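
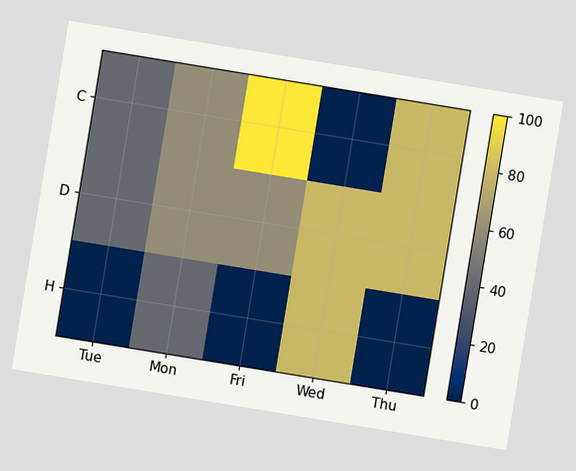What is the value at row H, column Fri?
0

The chart is tilted about 9° clockwise. Matching cell (H, Fri) against the colorbar gives 0.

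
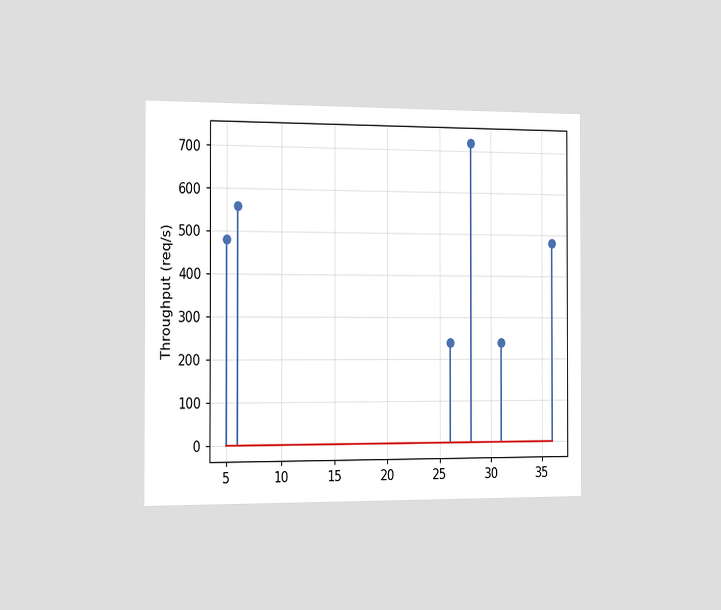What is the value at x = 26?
240req/s

The chart is viewed slightly from the left. The stem at x=26 reaches 240req/s.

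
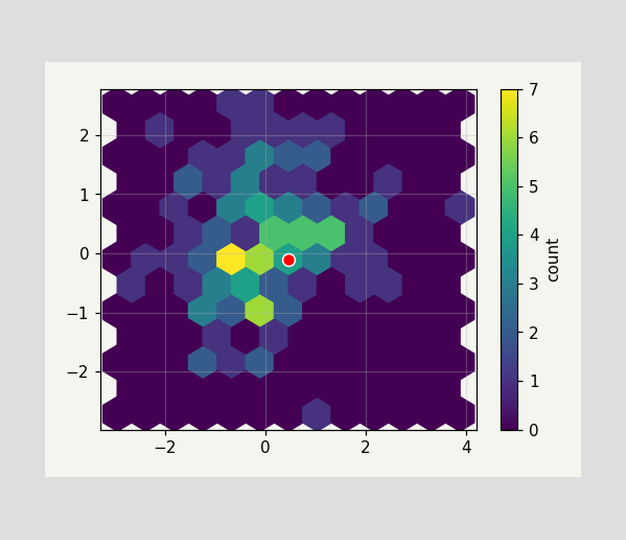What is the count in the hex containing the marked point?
4

The marked hex reads 4 on the colorbar.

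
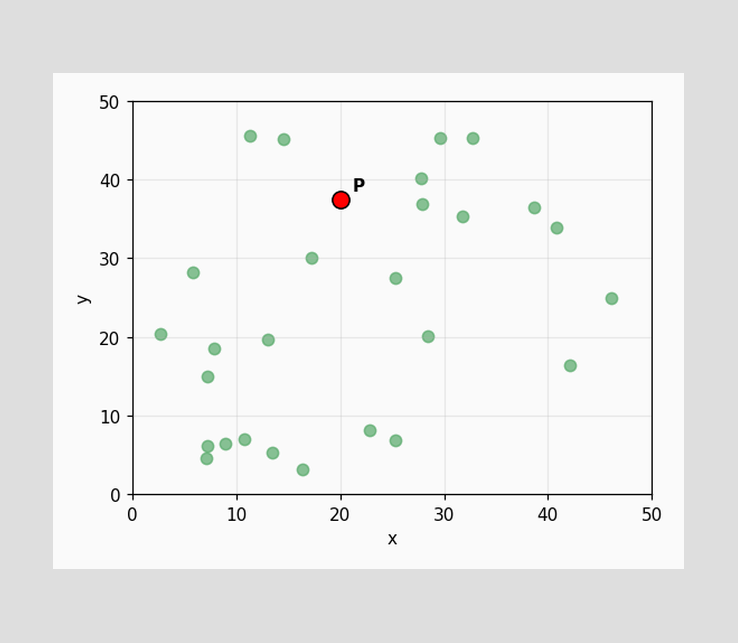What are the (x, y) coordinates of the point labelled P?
(20, 37.5)

Following the gridlines from P to each axis, P sits at (20, 37.5).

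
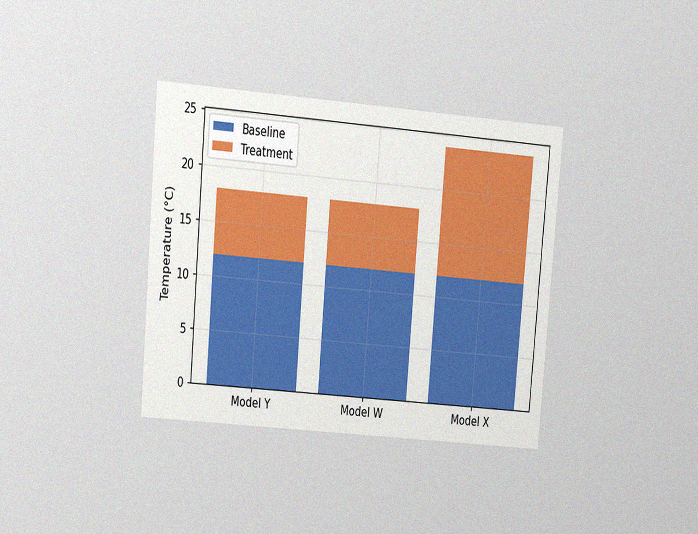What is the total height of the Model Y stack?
The chart is tilted about 5° clockwise and viewed at a slight angle, with some photo noise. The Model Y stack's top reaches 18°C on the y-axis.

18°C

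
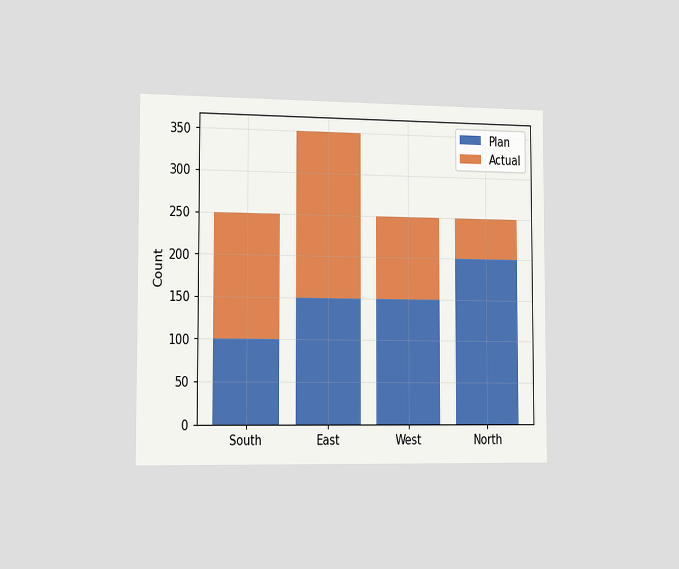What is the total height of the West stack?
250

The chart is viewed slightly from the left. The West stack's top reaches 250 on the y-axis.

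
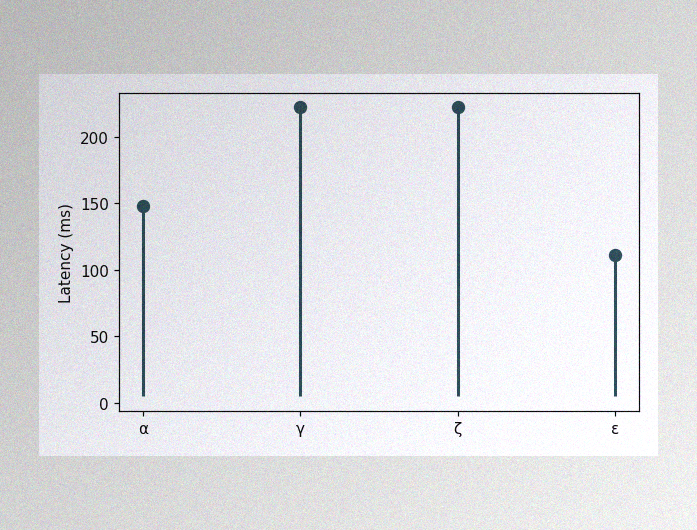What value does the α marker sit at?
The image has some photo noise and uneven lighting. The α marker sits at 148ms.

148ms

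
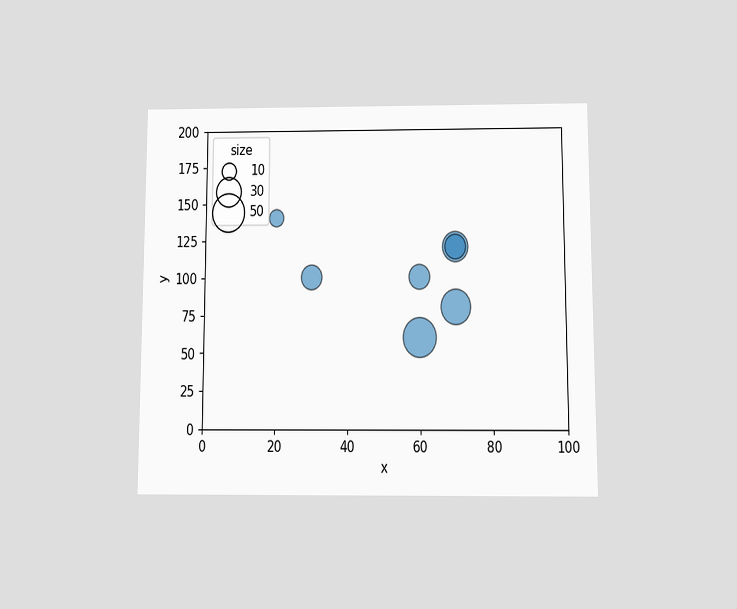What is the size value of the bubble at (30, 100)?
20

The chart is viewed slightly from below. Matching the bubble at (30, 100) against the size legend gives 20.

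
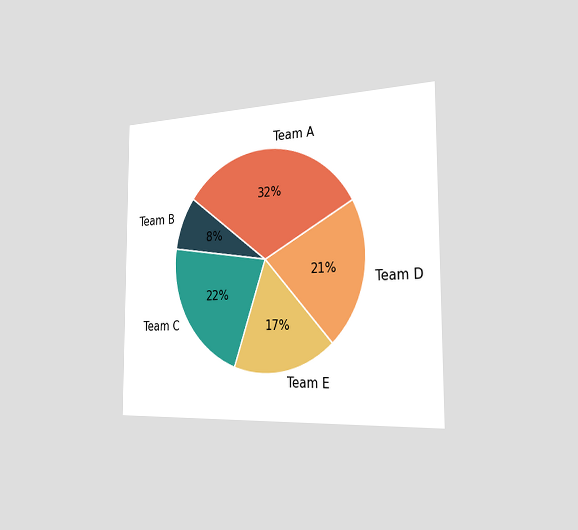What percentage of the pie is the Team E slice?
17%

The chart is viewed slightly from the right. The Team E slice takes up 17% of the pie.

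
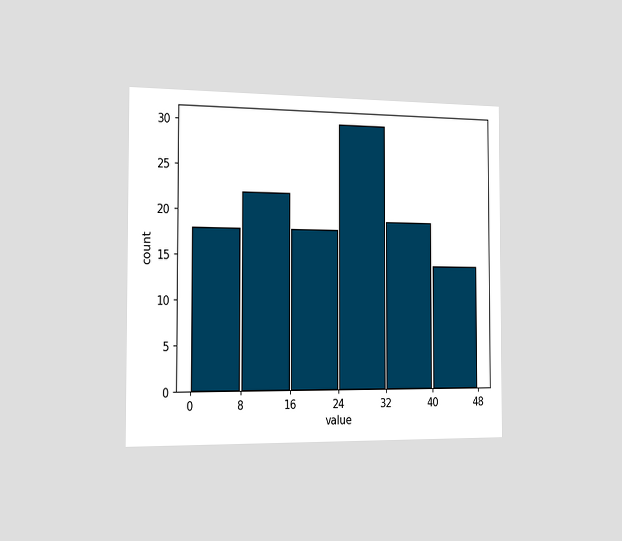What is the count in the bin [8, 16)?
The chart is viewed slightly from the left. The [8, 16) bin has height 22.

22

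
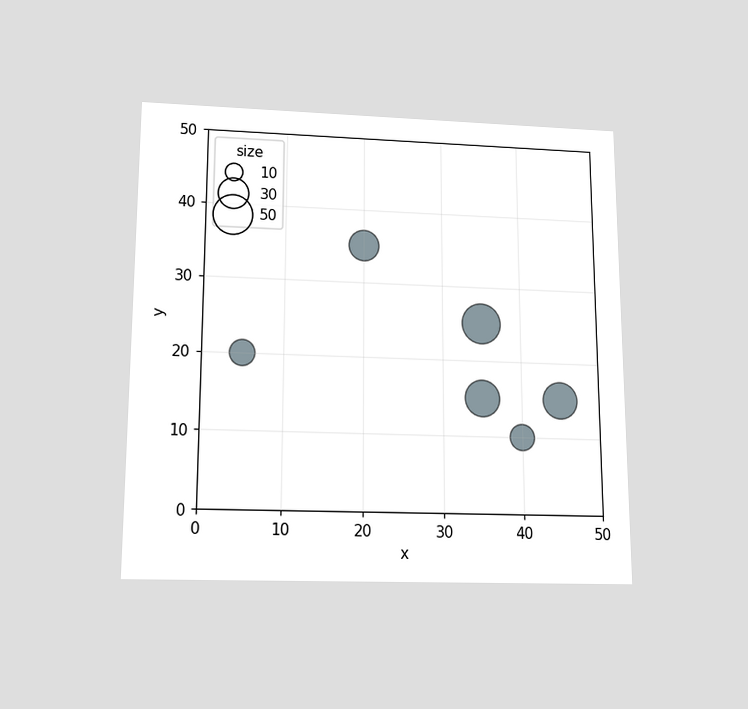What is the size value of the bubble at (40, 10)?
20

The chart is viewed slightly from below. Matching the bubble at (40, 10) against the size legend gives 20.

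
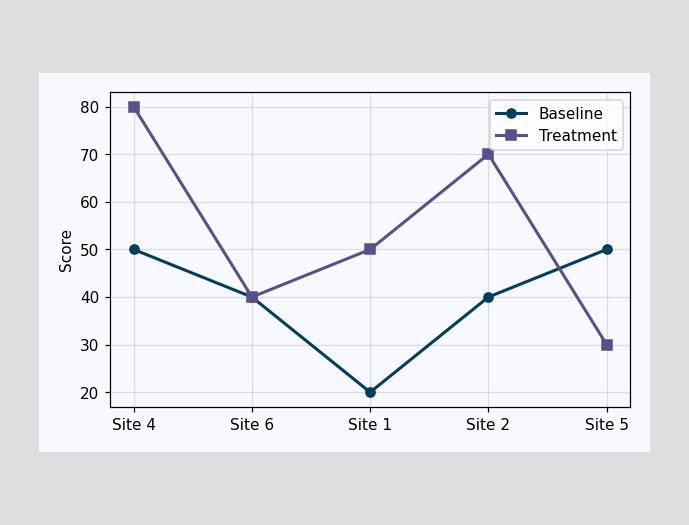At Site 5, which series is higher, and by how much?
Baseline, by 20

At Site 5, Baseline sits above the other line by 20.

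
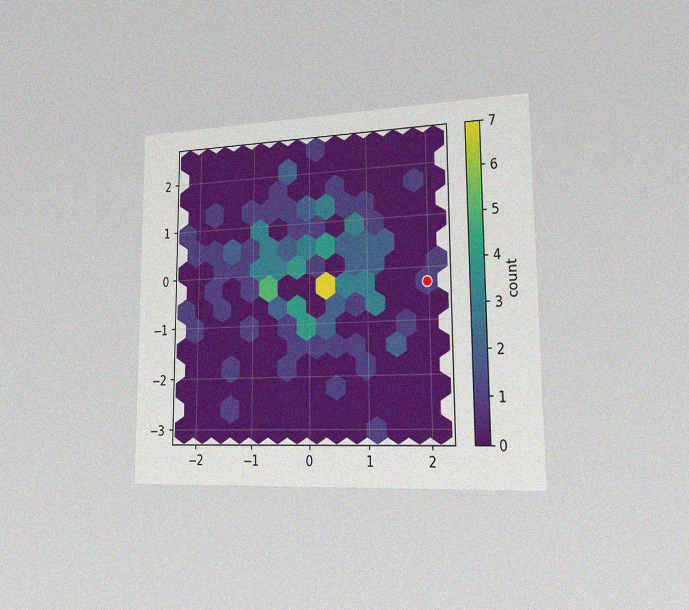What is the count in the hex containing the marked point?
The chart is viewed slightly from the right, with some photo noise. The marked hex reads 1 on the colorbar.

1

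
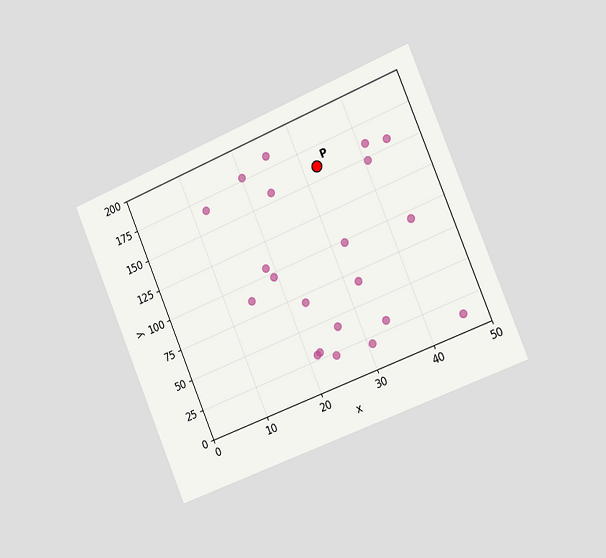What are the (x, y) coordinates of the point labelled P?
The chart is tilted about 23° counter-clockwise and viewed slightly from the right. Following the gridlines from P to each axis, P sits at (32.5, 160).

(32.5, 160)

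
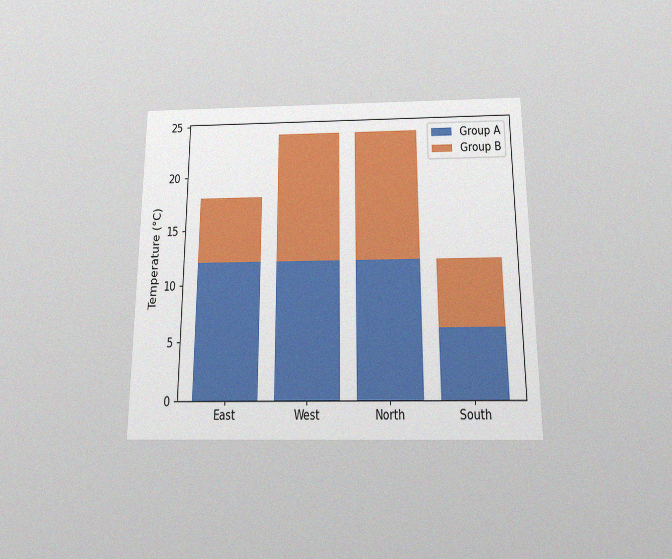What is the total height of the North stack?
24°C

The chart is viewed slightly from below, with some photo noise. The North stack's top reaches 24°C on the y-axis.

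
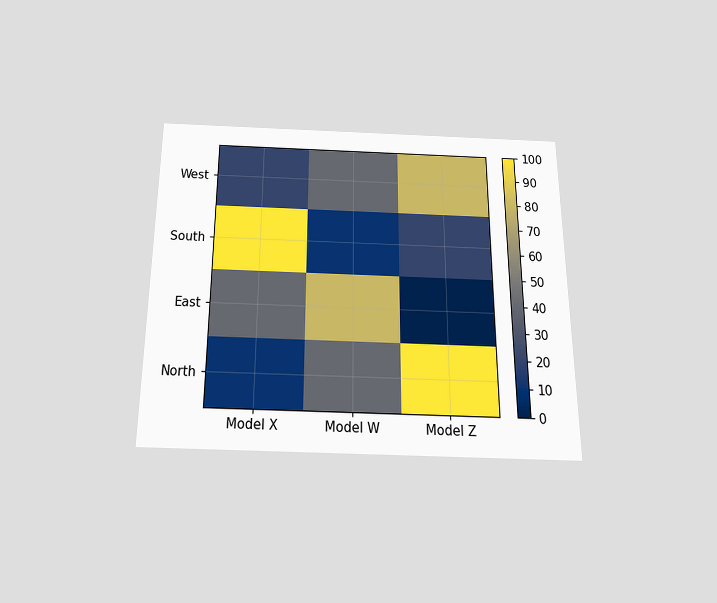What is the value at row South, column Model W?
10

The chart is viewed slightly from below. Matching cell (South, Model W) against the colorbar gives 10.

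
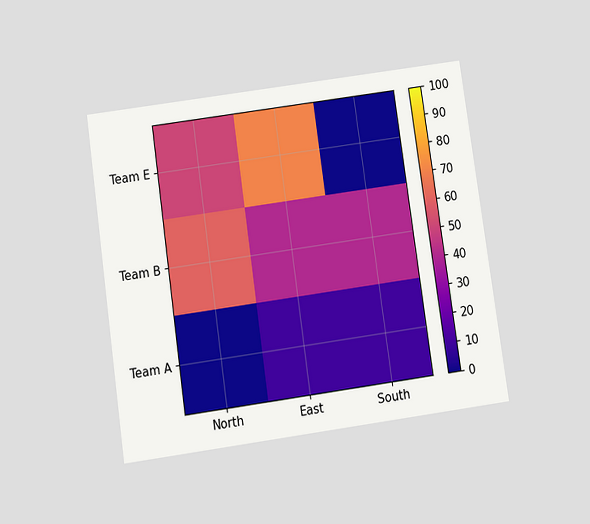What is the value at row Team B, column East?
The chart is tilted about 8° counter-clockwise and viewed slightly from below. Matching cell (Team B, East) against the colorbar gives 40.

40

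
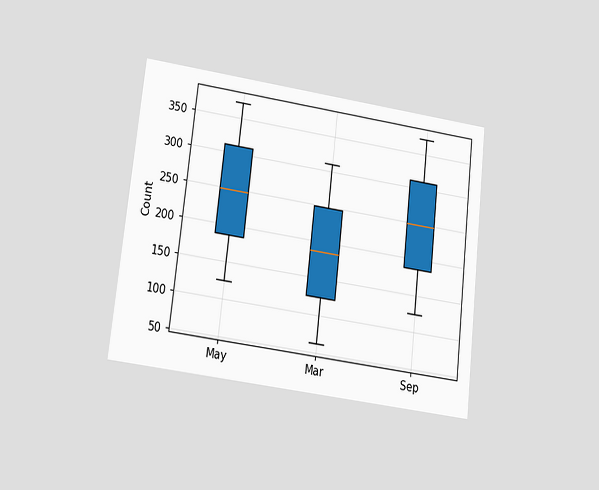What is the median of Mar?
186

The chart is tilted about 6° clockwise and viewed slightly from below. The median line in the Mar box sits at 186.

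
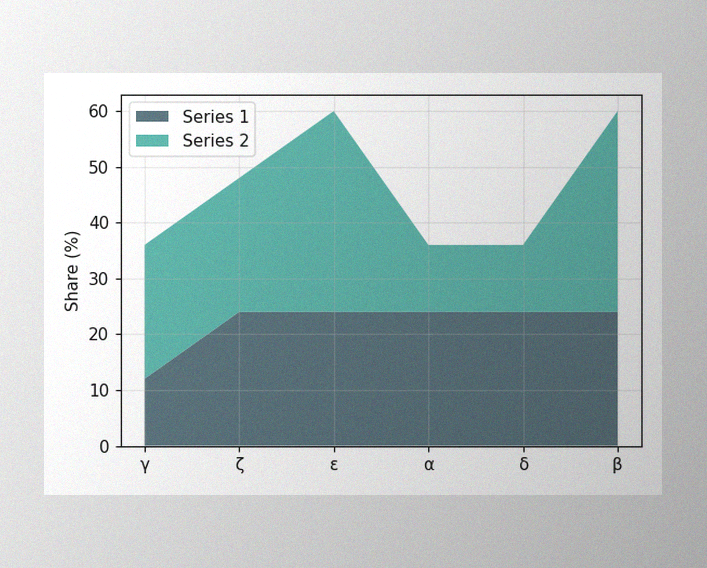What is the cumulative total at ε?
The image has some photo noise and uneven lighting. The stacked total at ε reaches 60%.

60%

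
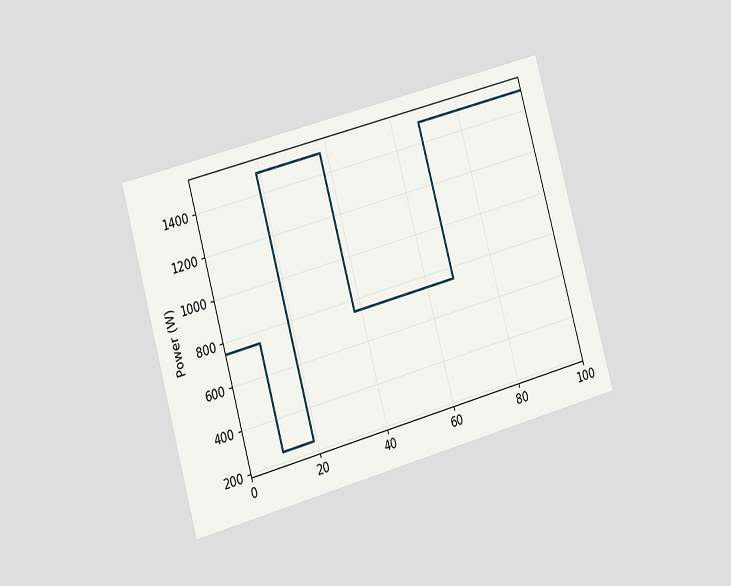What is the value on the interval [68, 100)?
The chart is tilted about 16° counter-clockwise and viewed slightly from the left. On [68, 100) the step sits at 1500W.

1500W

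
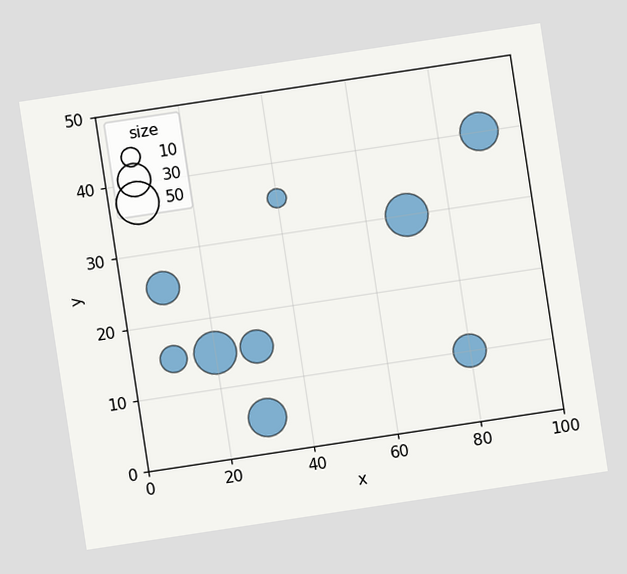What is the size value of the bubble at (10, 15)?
20

The chart is tilted about 9° counter-clockwise. Matching the bubble at (10, 15) against the size legend gives 20.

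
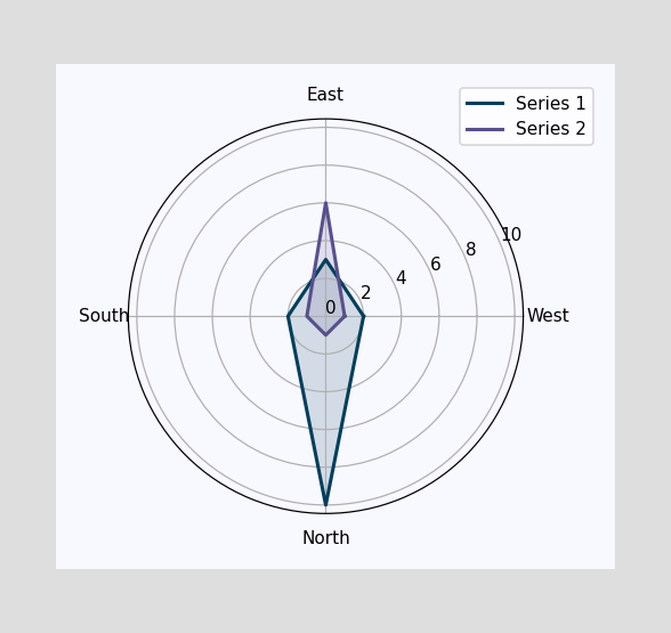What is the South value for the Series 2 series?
1

On the South axis, Series 2 reaches 1.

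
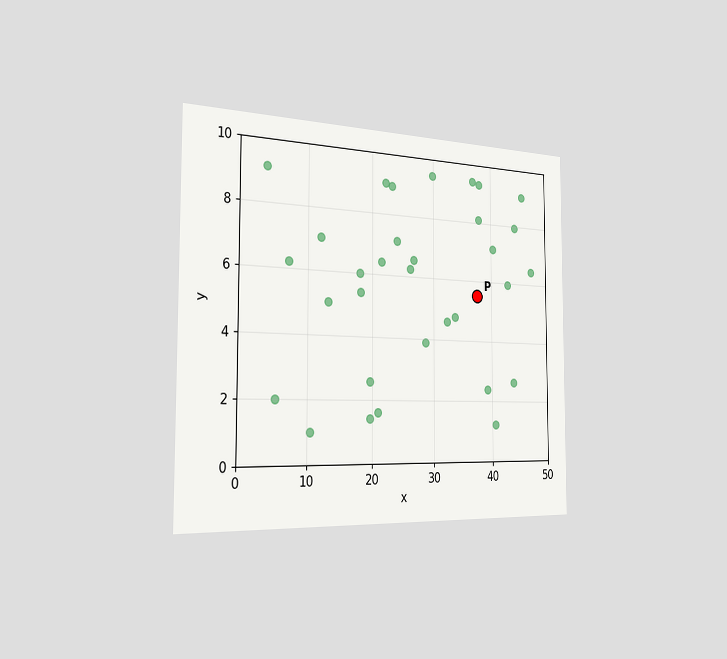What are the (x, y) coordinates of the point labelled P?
The chart is viewed slightly from the left. Following the gridlines from P to each axis, P sits at (37.5, 5.5).

(37.5, 5.5)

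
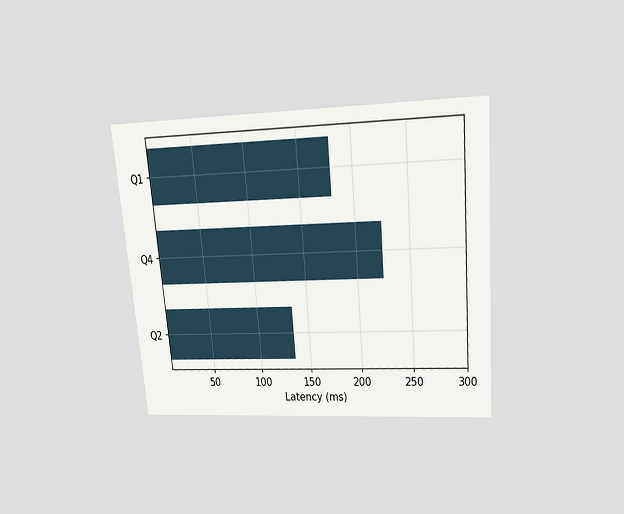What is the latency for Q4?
The chart is tilted about 5° counter-clockwise and viewed slightly from above. Reading along the chart's x-axis, the Q4 bar reaches 225ms.

225ms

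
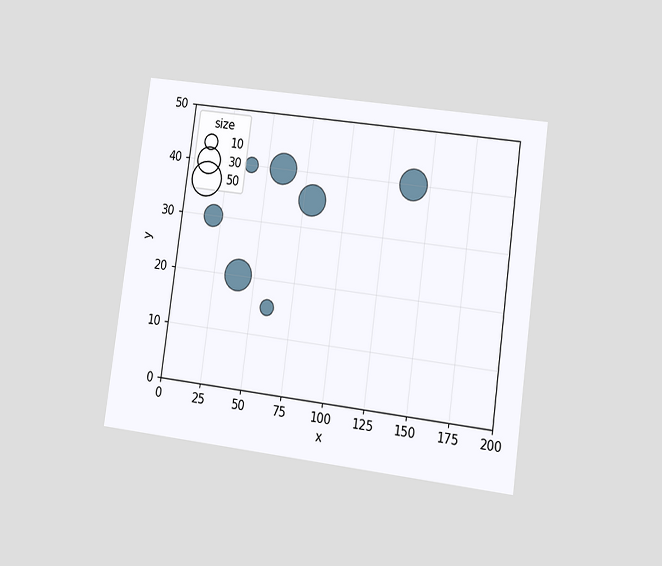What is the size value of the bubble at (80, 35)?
40

The chart is tilted about 8° clockwise and viewed at a slight angle. Matching the bubble at (80, 35) against the size legend gives 40.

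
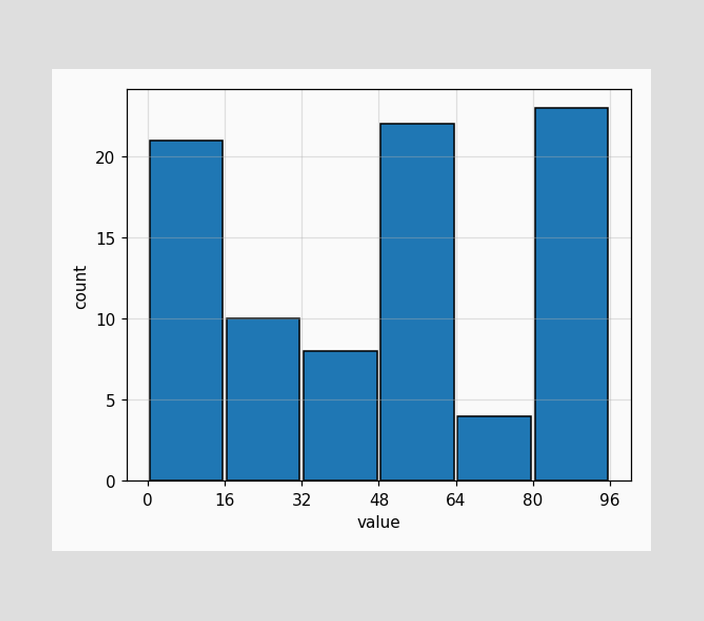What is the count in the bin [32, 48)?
8

The [32, 48) bin has height 8.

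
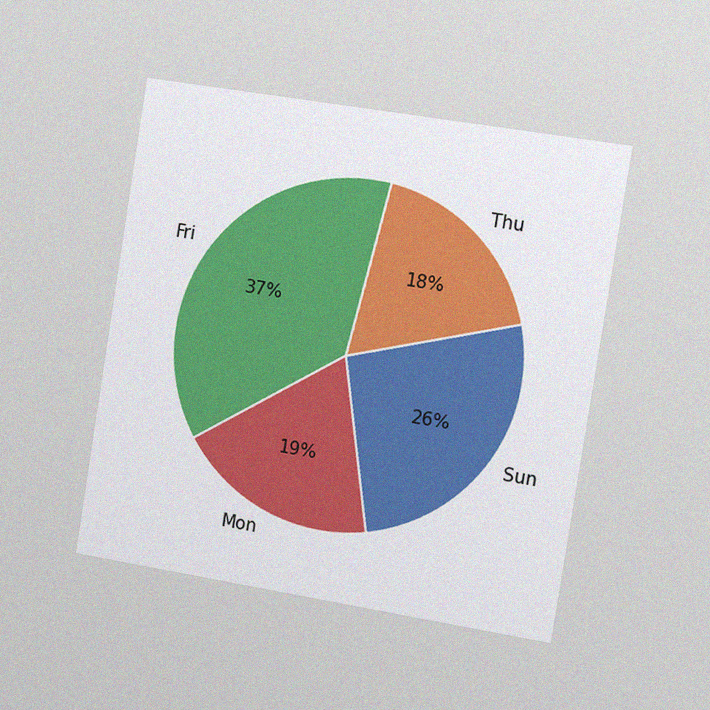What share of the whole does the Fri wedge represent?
The chart is tilted about 9° clockwise and viewed slightly from the right, with some photo noise. The Fri slice takes up 37% of the pie.

37%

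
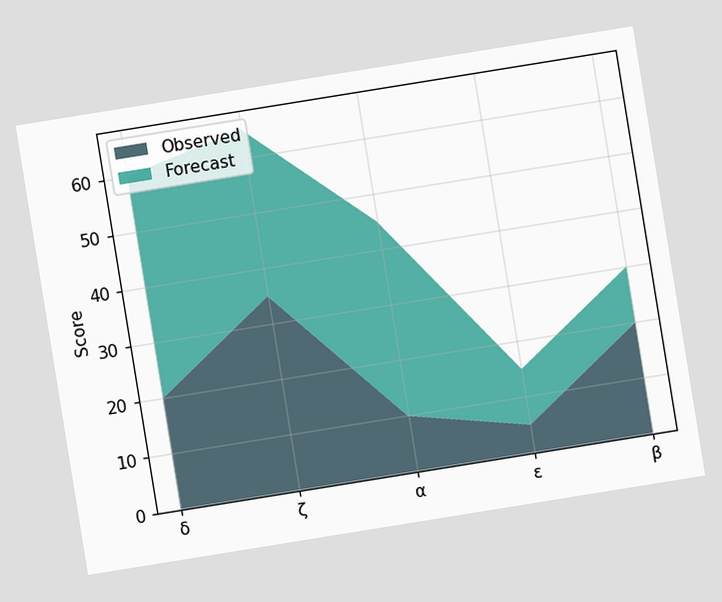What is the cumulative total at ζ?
The chart is tilted about 9° counter-clockwise. The stacked total at ζ reaches 65.

65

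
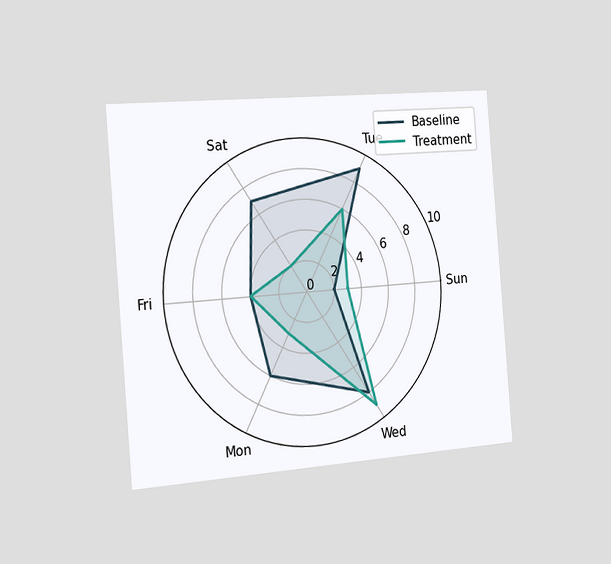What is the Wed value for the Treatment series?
9

The chart is tilted about 5° counter-clockwise and viewed slightly from the left. On the Wed axis, Treatment reaches 9.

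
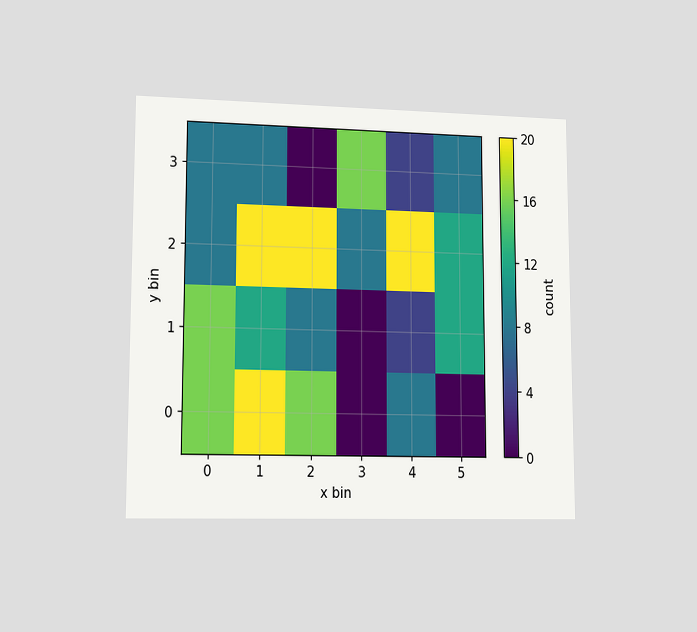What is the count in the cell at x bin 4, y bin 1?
The chart is viewed at a slight angle. Matching the cell (4, 1) against the colorbar gives 4.

4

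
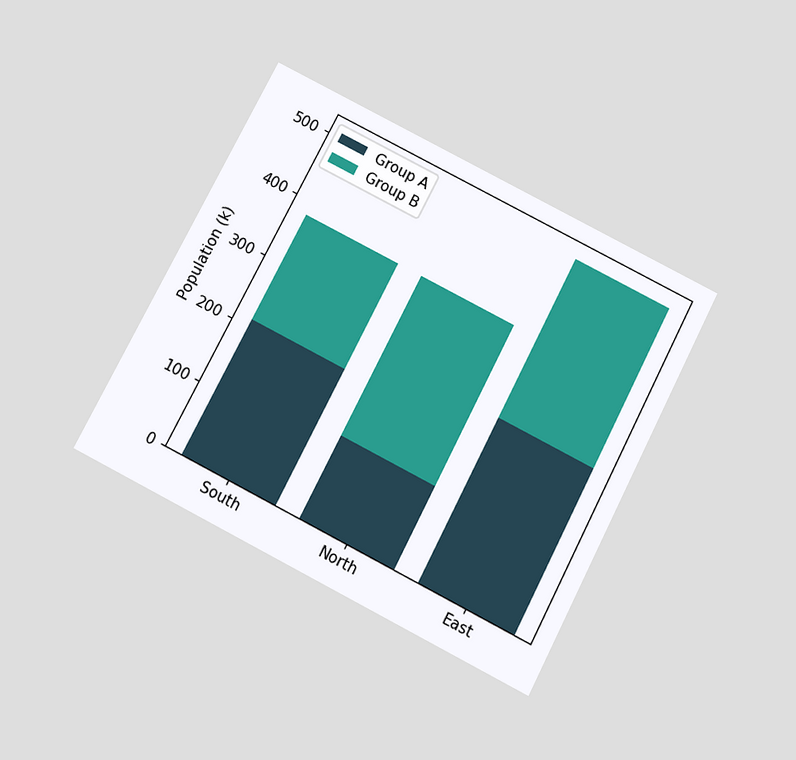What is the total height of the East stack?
The chart is tilted about 27° clockwise and viewed slightly from below. The East stack's top reaches 504k on the y-axis.

504k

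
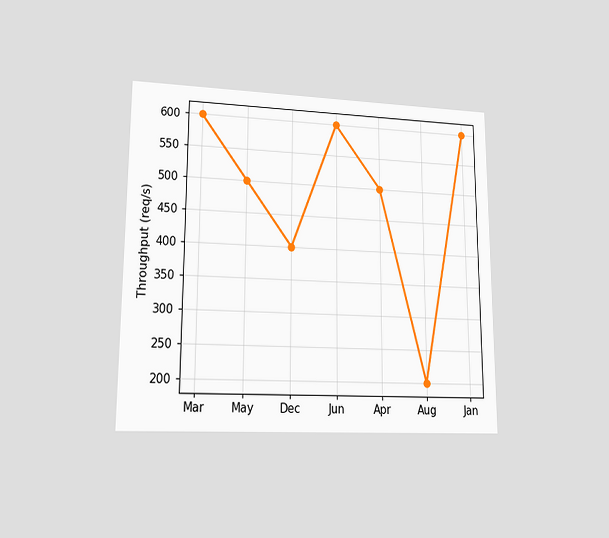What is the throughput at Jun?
The chart is viewed at a slight angle. At Jun, the line is at 600req/s.

600req/s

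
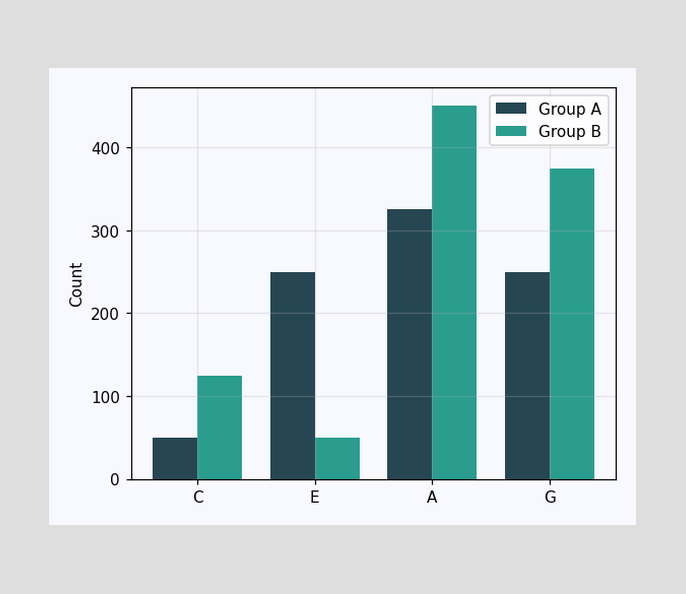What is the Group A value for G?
The Group A bar at G reaches 250 on the y-axis.

250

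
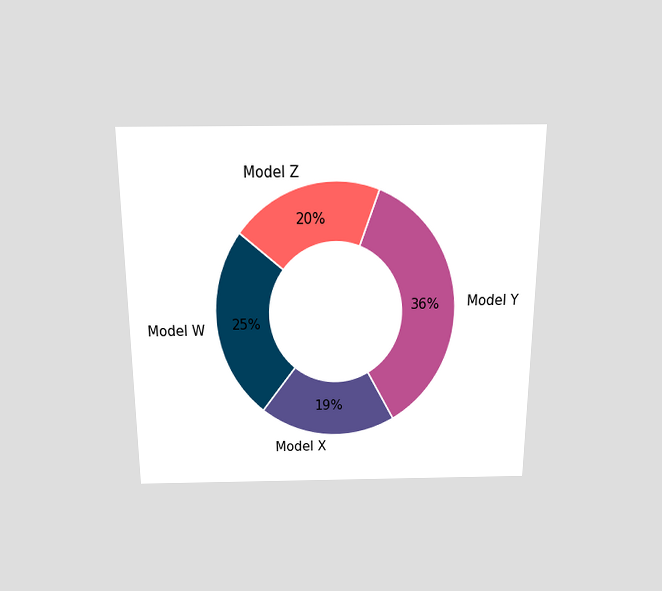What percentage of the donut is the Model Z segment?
20%

The chart is viewed slightly from above. The Model Z segment takes up 20% of the ring.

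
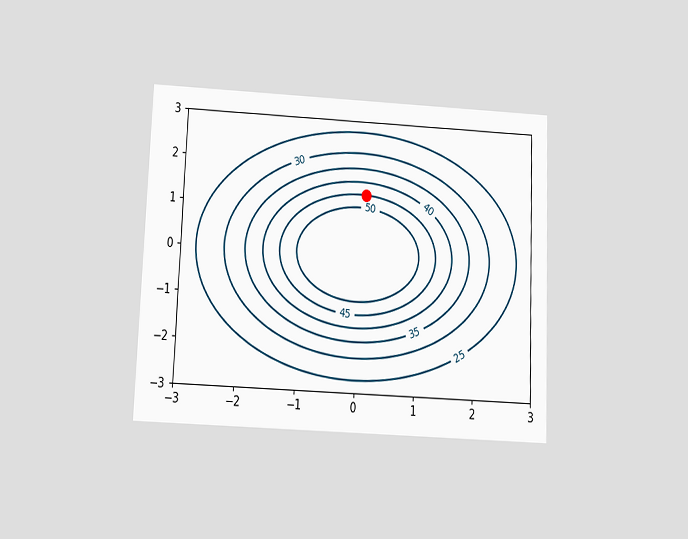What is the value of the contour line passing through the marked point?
The chart is tilted about 2° clockwise and viewed slightly from below. The marked point sits on the contour labelled 45.

45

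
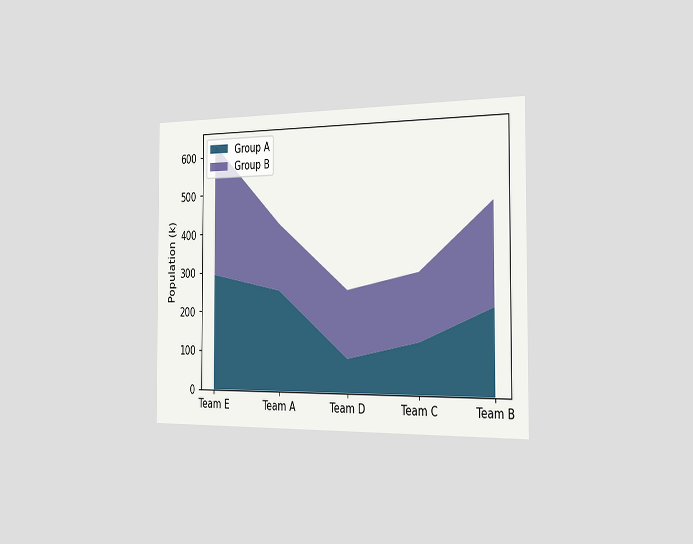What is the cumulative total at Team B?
The chart is viewed slightly from the right. The stacked total at Team B reaches 462k.

462k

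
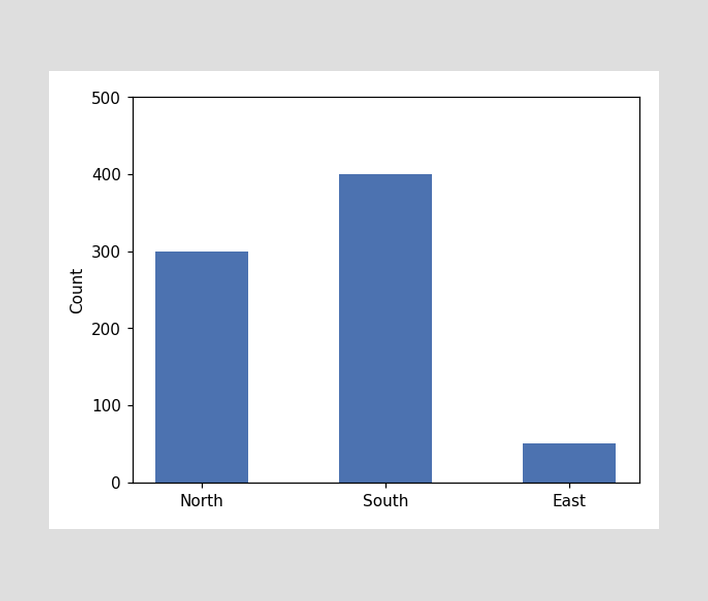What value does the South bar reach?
Reading along the chart's y-axis, the South bar reaches 400.

400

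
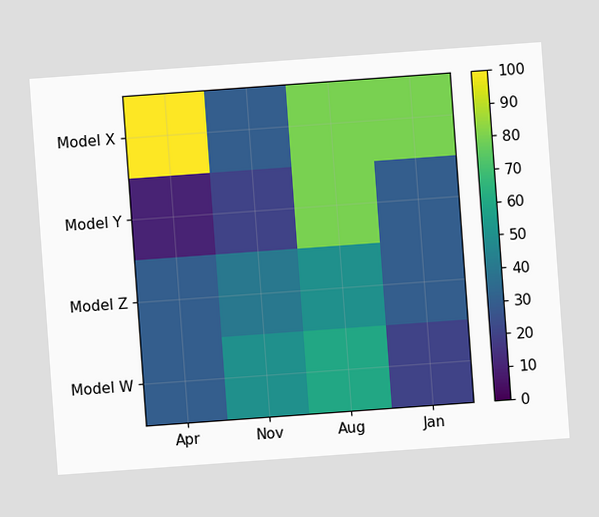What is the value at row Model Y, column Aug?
80

The chart is tilted about 4° counter-clockwise. Matching cell (Model Y, Aug) against the colorbar gives 80.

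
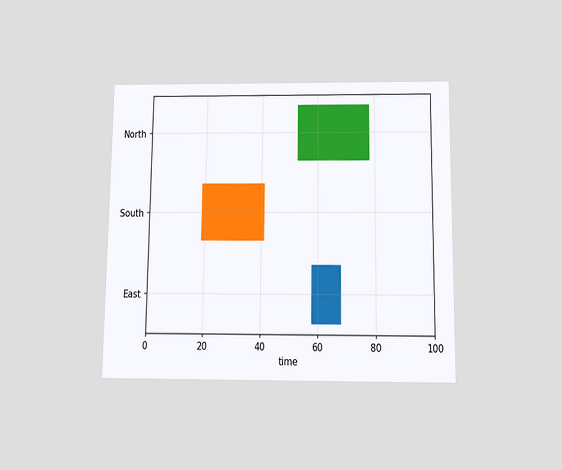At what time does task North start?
53

The chart is viewed slightly from below. The North bar begins at t=53.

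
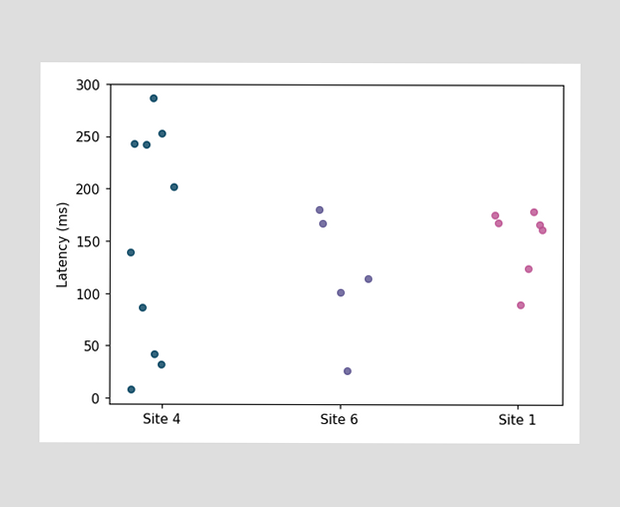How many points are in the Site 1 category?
Counting the markers in the Site 1 column gives 7.

7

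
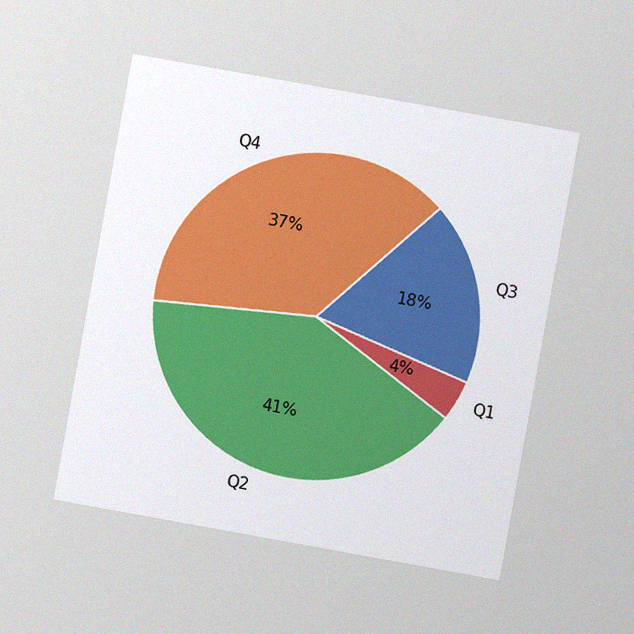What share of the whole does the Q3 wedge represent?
18%

The chart is tilted about 10° clockwise and viewed at a slight angle, with some photo noise. The Q3 slice takes up 18% of the pie.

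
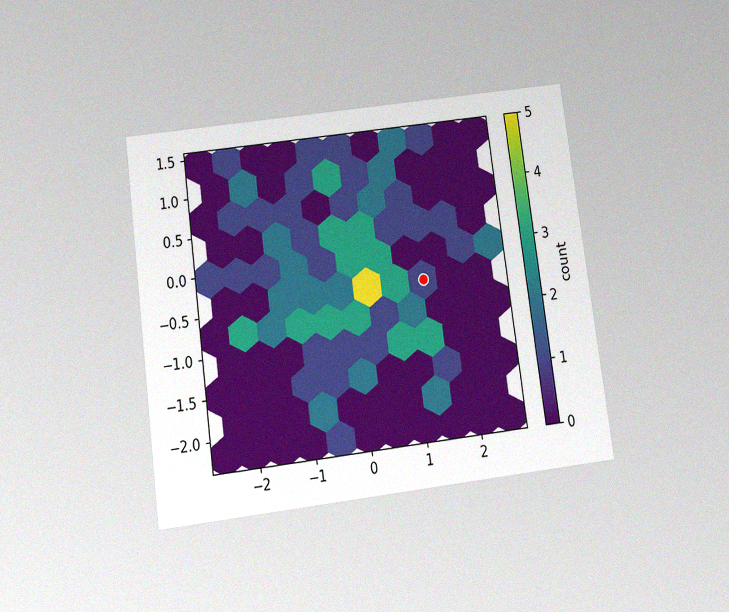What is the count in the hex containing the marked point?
The chart is tilted about 8° counter-clockwise and viewed slightly from below, with some photo noise. The marked hex reads 1 on the colorbar.

1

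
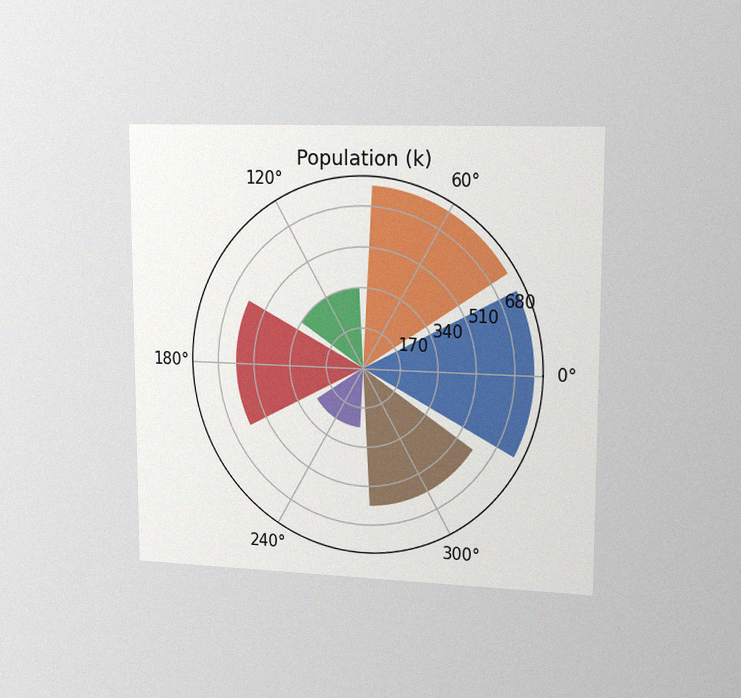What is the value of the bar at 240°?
The chart is viewed slightly from the right, with some photo noise. The bar at 240° reaches 255k on the radial axis.

255k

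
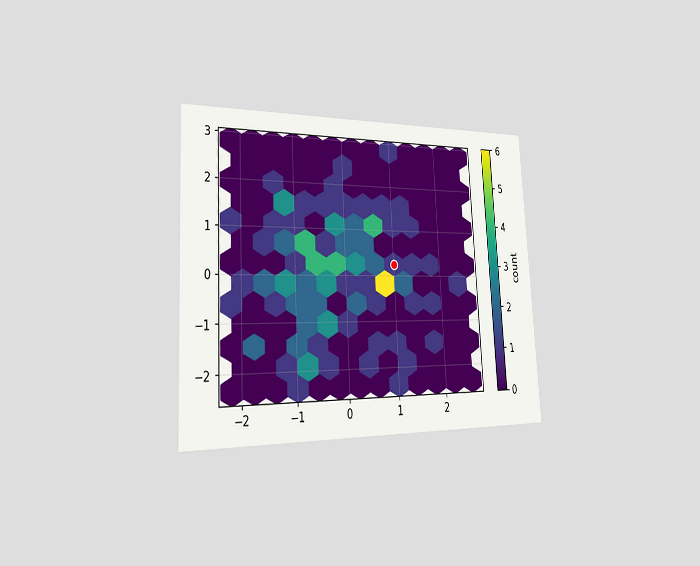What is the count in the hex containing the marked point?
1

The chart is tilted about 3° counter-clockwise and viewed slightly from the left. The marked hex reads 1 on the colorbar.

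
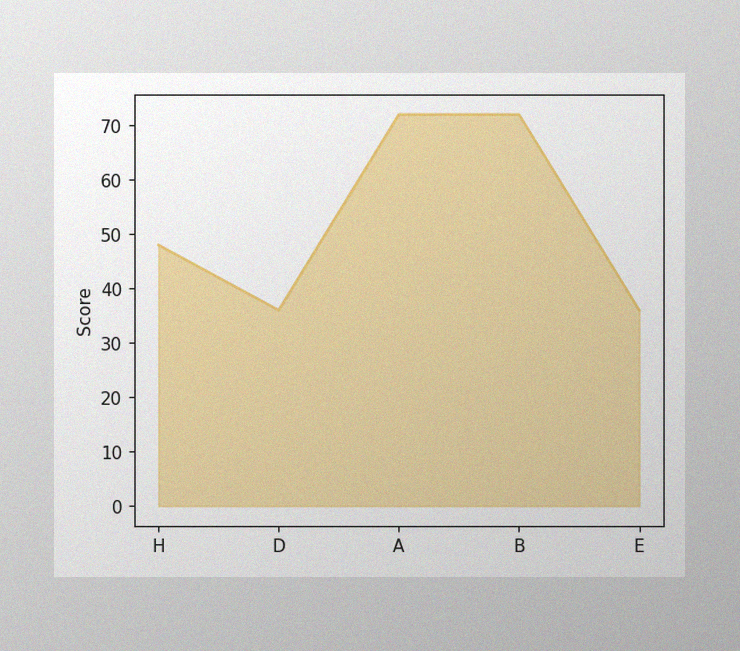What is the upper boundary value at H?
48

The image has some photo noise and uneven lighting. At H the upper boundary is at 48.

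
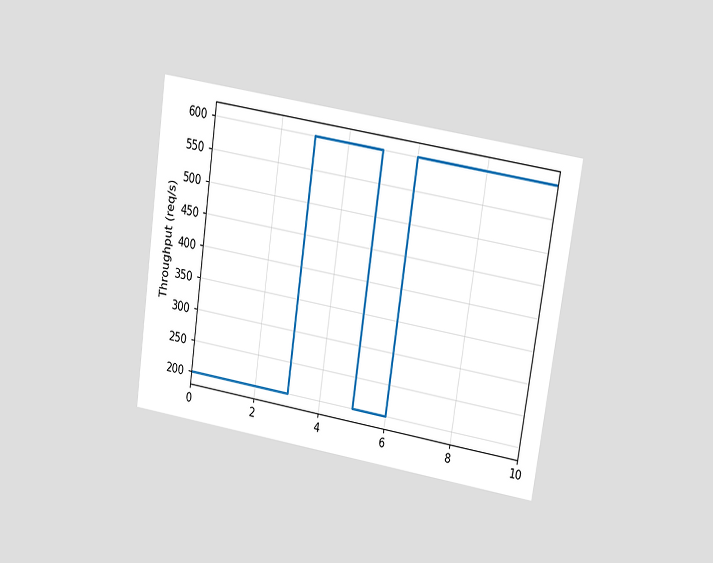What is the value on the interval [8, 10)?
600req/s

The chart is tilted about 8° clockwise and viewed at a slight angle. On [8, 10) the step sits at 600req/s.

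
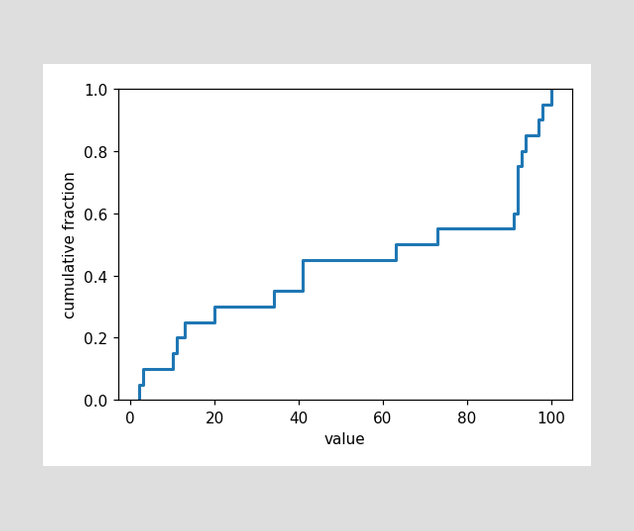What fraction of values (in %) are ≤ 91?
At x=91 the ECDF step is at 60%.

60%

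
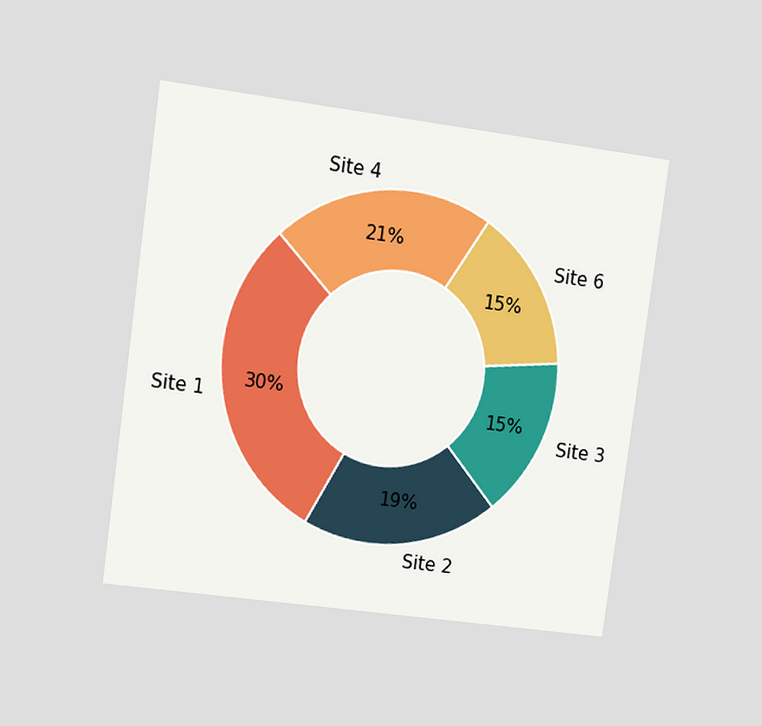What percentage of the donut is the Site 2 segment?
The chart is tilted about 8° clockwise and viewed at a slight angle. The Site 2 segment takes up 19% of the ring.

19%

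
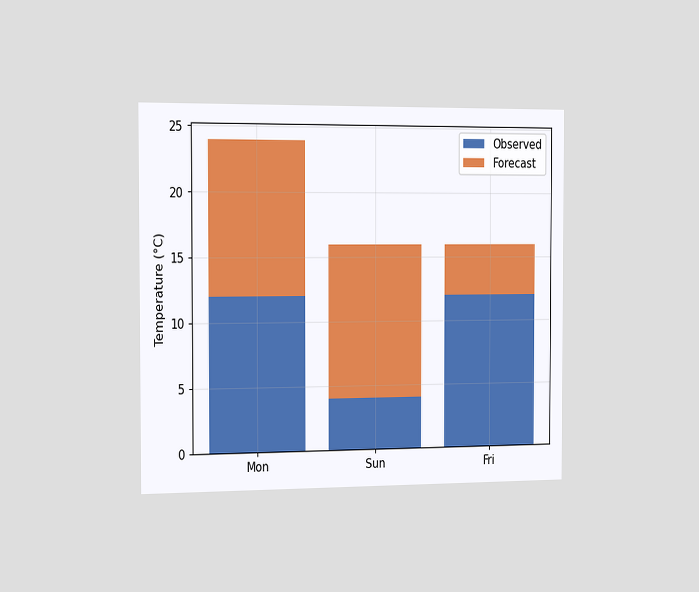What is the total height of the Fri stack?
The chart is viewed slightly from the left. The Fri stack's top reaches 16°C on the y-axis.

16°C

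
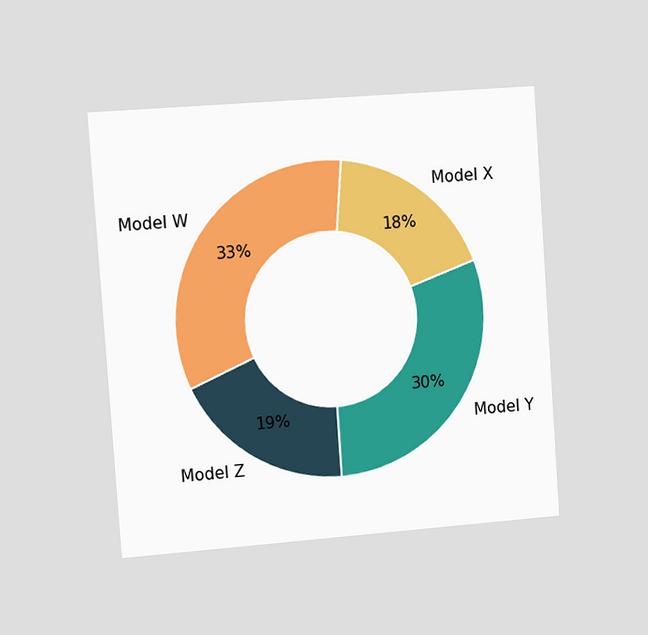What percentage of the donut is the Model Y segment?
30%

The chart is tilted about 4° counter-clockwise and viewed slightly from the left. The Model Y segment takes up 30% of the ring.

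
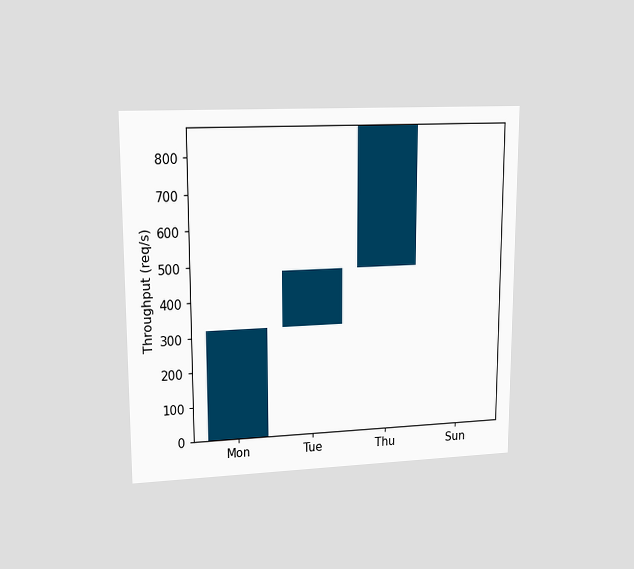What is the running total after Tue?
The chart is viewed at a slight angle. After Tue the running total reaches 480req/s.

480req/s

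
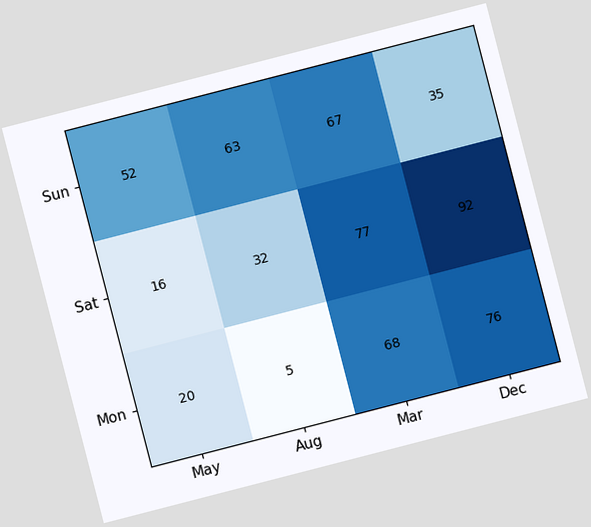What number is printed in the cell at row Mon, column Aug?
The chart is tilted about 14° counter-clockwise. The (Mon, Aug) cell reads 5.

5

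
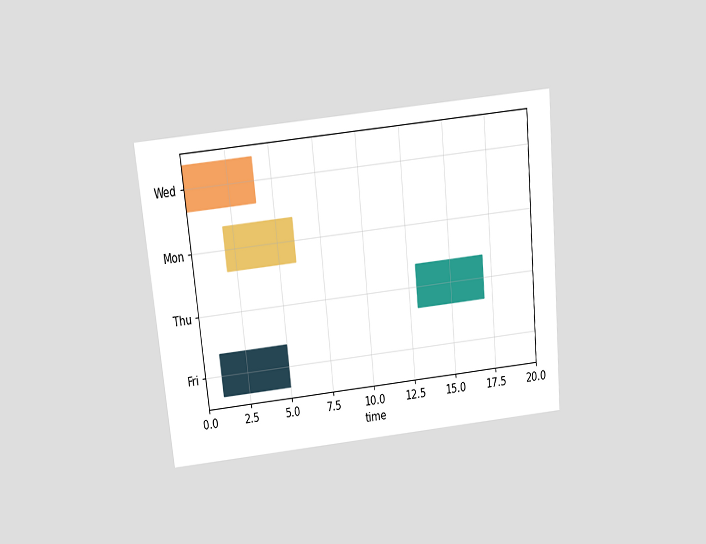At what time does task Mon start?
2

The chart is tilted about 6° counter-clockwise and viewed slightly from above. The Mon bar begins at t=2.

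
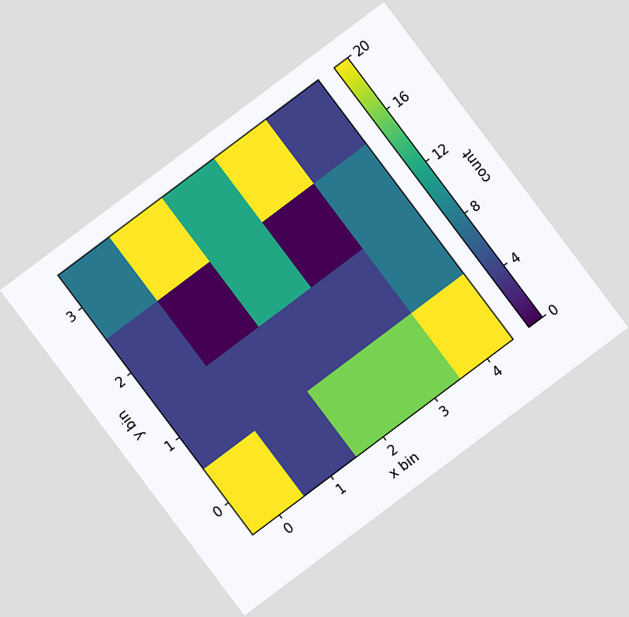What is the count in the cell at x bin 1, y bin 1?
The chart is tilted about 37° counter-clockwise. Matching the cell (1, 1) against the colorbar gives 4.

4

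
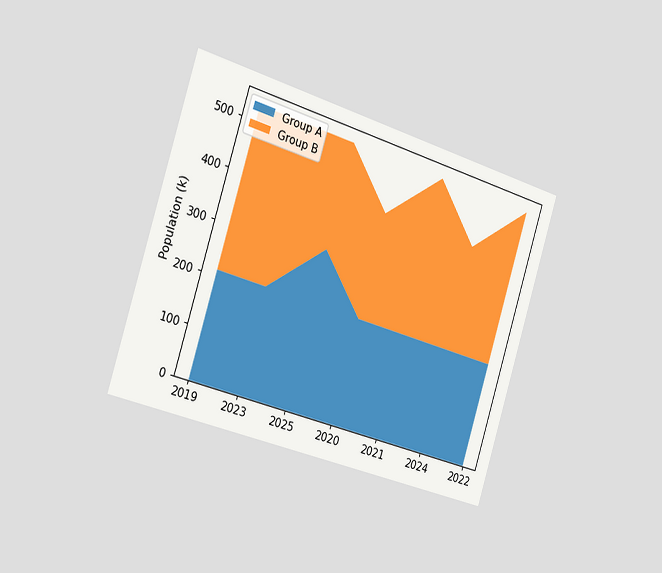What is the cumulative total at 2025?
530k

The chart is tilted about 17° clockwise and viewed slightly from the left. The stacked total at 2025 reaches 530k.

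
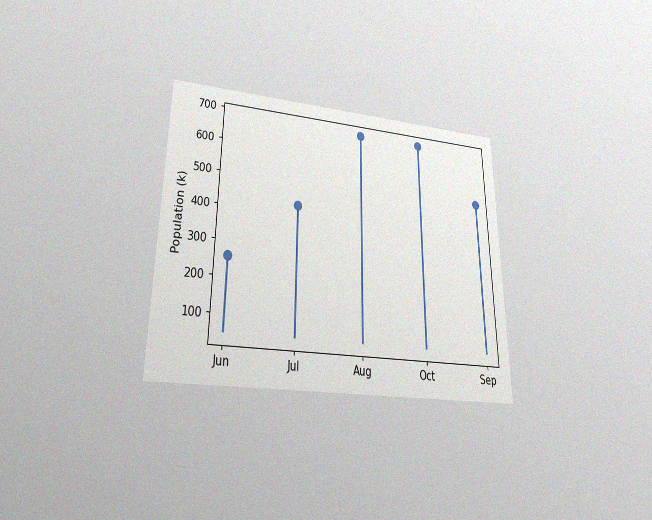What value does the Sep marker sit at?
510k

The chart is viewed slightly from below, with some photo noise. The Sep marker sits at 510k.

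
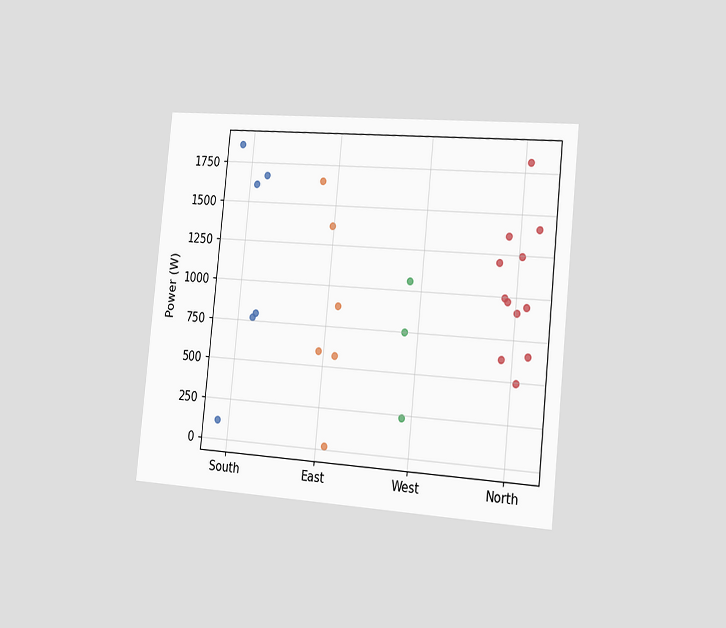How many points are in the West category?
3

The chart is tilted about 6° clockwise and viewed slightly from the right. Counting the markers in the West column gives 3.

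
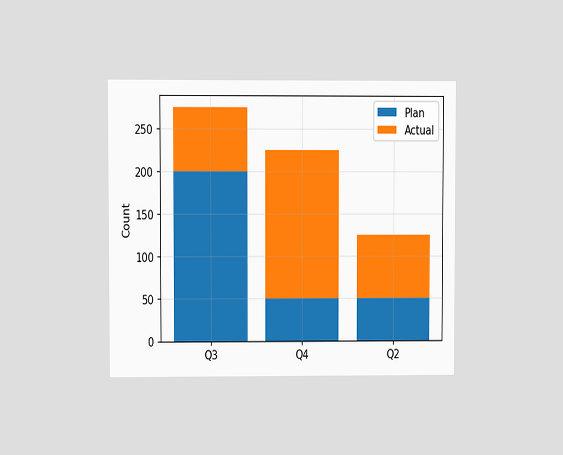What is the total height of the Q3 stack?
The chart is viewed at a slight angle. The Q3 stack's top reaches 275 on the y-axis.

275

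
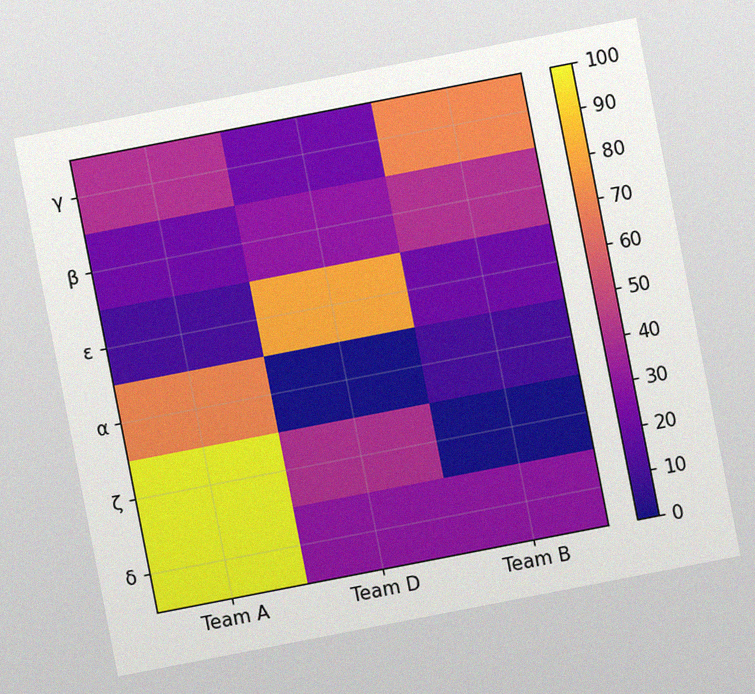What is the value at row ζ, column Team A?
The chart is tilted about 11° counter-clockwise, with some photo noise. Matching cell (ζ, Team A) against the colorbar gives 100.

100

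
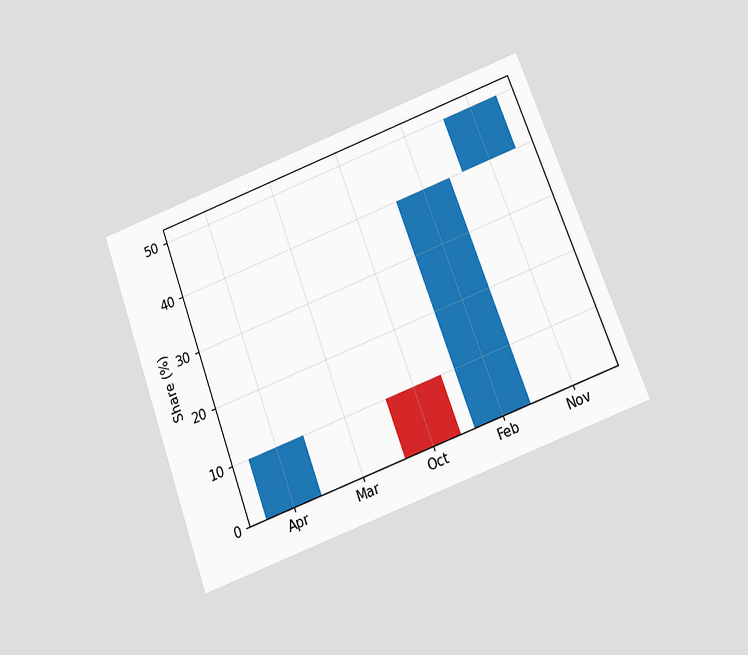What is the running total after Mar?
10%

The chart is tilted about 20° counter-clockwise and viewed slightly from below. After Mar the running total reaches 10%.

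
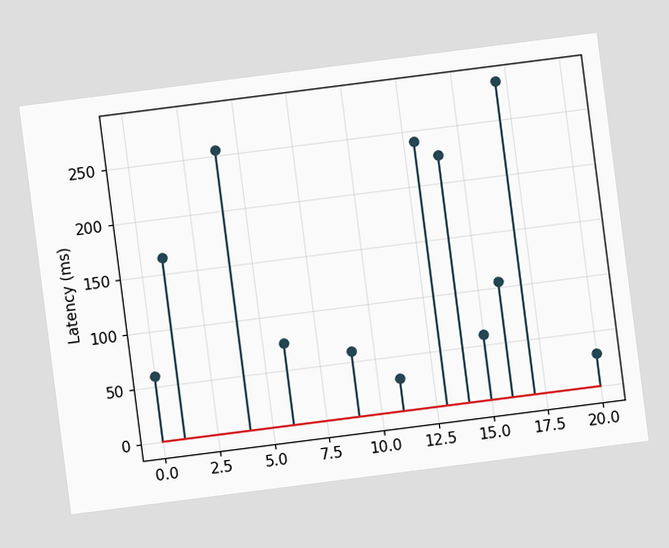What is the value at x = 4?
The chart is tilted about 7° counter-clockwise. The stem at x=4 reaches 255ms.

255ms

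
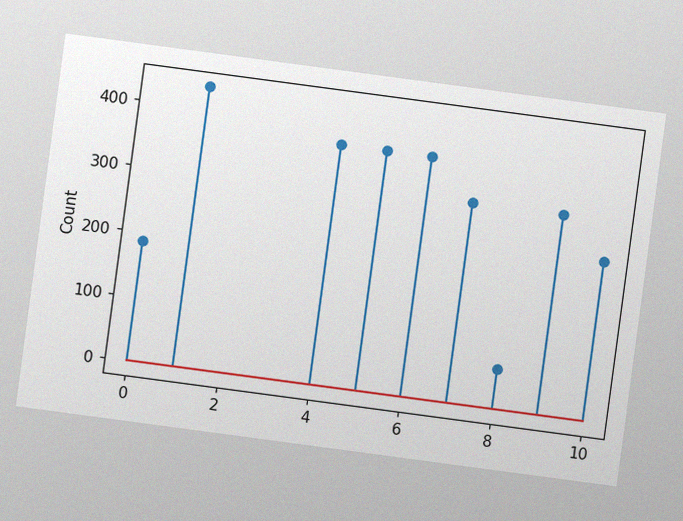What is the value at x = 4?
The chart is tilted about 8° clockwise, with some photo noise. The stem at x=4 reaches 372.

372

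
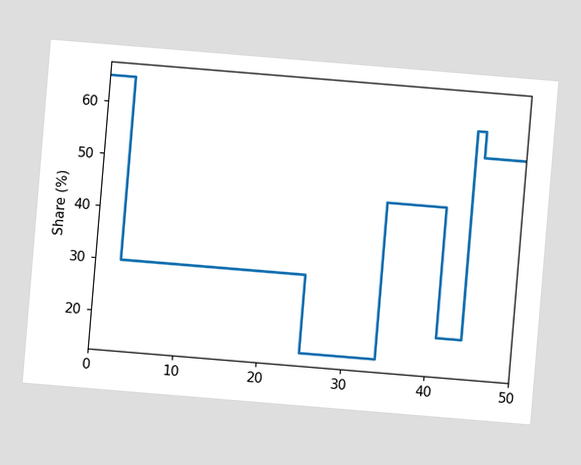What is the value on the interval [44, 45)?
The chart is tilted about 5° clockwise. On [44, 45) the step sits at 60%.

60%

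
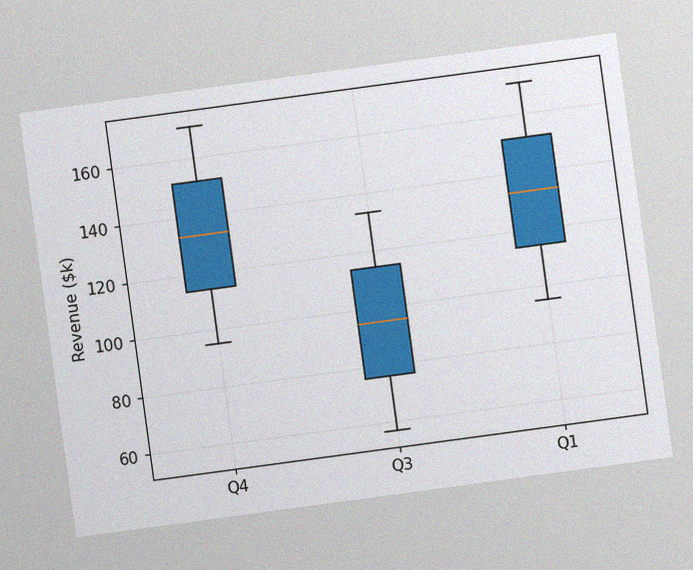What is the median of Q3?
$95k

The chart is tilted about 8° counter-clockwise, with some photo noise. The median line in the Q3 box sits at $95k.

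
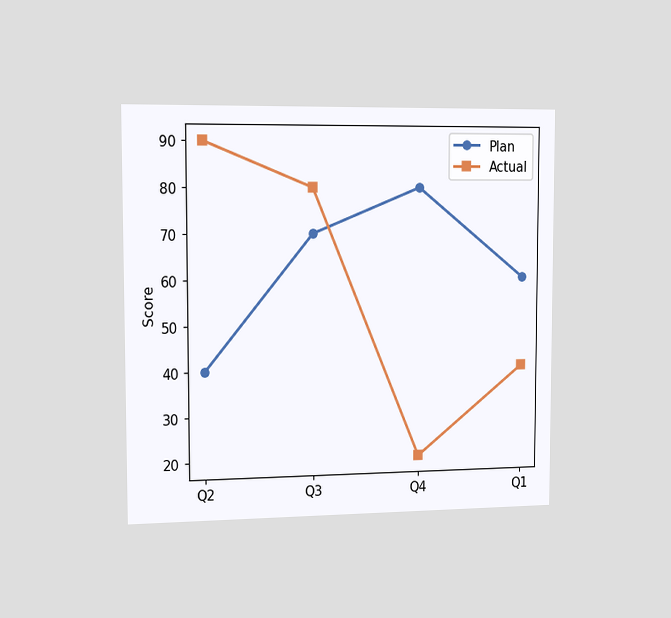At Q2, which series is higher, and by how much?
Actual, by 50

The chart is viewed slightly from the left. At Q2, Actual sits above the other line by 50.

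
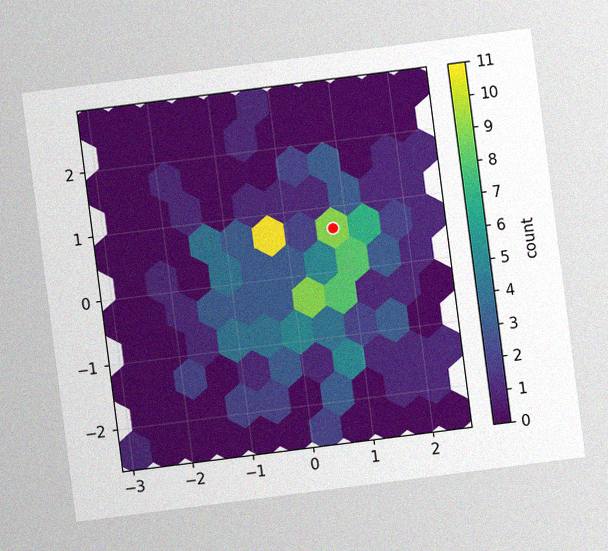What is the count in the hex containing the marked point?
9

The chart is tilted about 7° counter-clockwise, with some photo noise. The marked hex reads 9 on the colorbar.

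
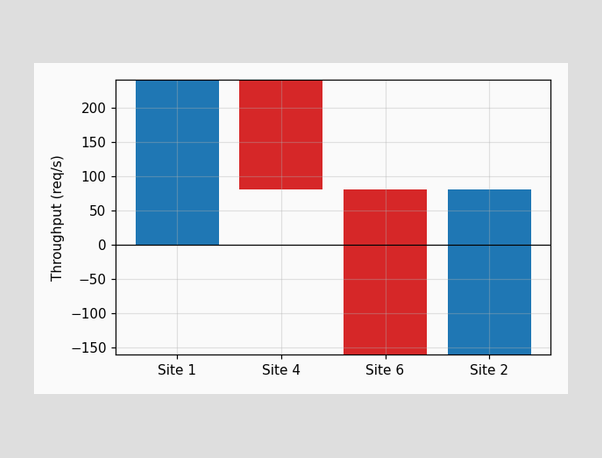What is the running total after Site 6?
After Site 6 the running total reaches -160req/s.

-160req/s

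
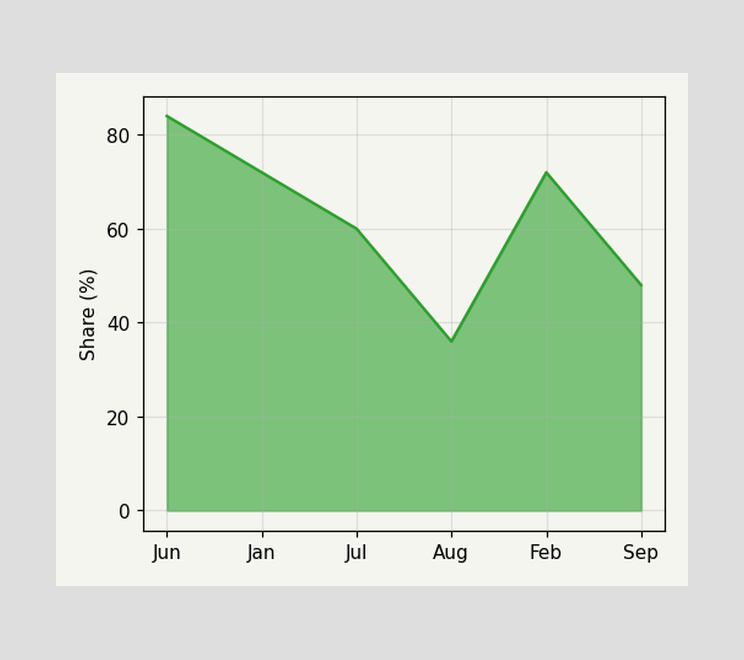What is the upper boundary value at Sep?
48%

At Sep the upper boundary is at 48%.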